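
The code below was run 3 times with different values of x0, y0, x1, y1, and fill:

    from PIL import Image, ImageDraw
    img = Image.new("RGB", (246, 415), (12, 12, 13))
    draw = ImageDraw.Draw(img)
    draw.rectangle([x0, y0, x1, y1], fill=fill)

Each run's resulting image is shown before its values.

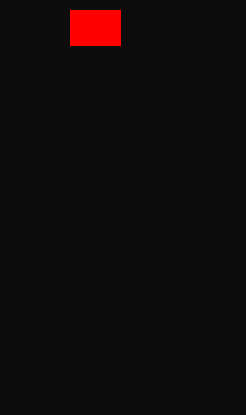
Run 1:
x0 = 70, y0 = 10, x1 = 120, y1 = 45, fill = 'red'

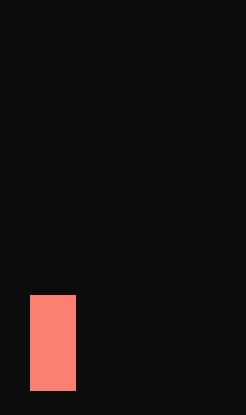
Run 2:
x0 = 30, y0 = 295, x1 = 75, y1 = 390, fill = 'salmon'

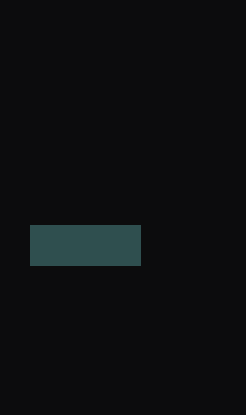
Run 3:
x0 = 30; y0 = 225; x1 = 140; y1 = 265; fill = 'darkslategray'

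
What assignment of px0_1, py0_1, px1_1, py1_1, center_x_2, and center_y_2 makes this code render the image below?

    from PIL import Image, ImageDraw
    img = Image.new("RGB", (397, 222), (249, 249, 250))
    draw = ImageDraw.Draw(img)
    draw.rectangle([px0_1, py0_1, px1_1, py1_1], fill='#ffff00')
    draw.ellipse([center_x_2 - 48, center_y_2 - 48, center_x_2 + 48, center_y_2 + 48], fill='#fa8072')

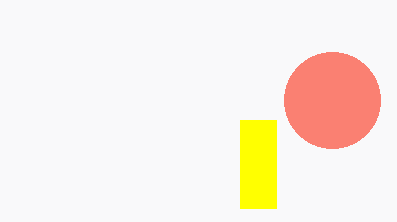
px0_1 = 240
py0_1 = 120
px1_1 = 276
py1_1 = 208
center_x_2 = 332
center_y_2 = 100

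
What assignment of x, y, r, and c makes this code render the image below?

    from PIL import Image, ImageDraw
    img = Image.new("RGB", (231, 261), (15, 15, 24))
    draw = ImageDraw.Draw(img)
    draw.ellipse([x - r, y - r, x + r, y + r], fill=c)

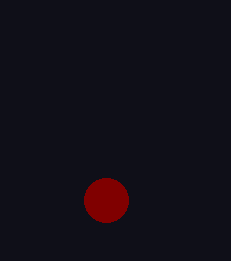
x = 106, y = 200, r = 22, c = 'maroon'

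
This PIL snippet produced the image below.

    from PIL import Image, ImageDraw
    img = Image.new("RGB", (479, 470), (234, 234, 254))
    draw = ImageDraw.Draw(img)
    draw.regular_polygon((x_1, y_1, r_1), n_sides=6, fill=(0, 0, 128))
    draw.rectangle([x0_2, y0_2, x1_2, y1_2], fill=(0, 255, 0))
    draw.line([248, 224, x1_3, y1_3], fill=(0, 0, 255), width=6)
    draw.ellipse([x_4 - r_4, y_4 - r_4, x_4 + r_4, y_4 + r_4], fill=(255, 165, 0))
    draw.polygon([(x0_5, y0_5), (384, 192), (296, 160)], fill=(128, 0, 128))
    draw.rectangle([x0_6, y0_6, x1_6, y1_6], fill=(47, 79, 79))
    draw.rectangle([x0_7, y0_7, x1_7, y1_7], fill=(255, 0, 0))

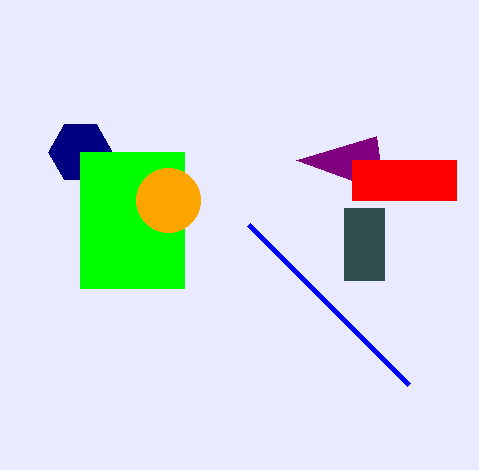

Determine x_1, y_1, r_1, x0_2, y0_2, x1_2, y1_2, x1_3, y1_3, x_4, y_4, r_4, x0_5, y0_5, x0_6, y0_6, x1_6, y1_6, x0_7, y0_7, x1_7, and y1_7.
x_1 = 80; y_1 = 152; r_1 = 32; x0_2 = 80; y0_2 = 152; x1_2 = 184; y1_2 = 288; x1_3 = 408; y1_3 = 384; x_4 = 168; y_4 = 200; r_4 = 32; x0_5 = 376; y0_5 = 136; x0_6 = 344; y0_6 = 208; x1_6 = 384; y1_6 = 280; x0_7 = 352; y0_7 = 160; x1_7 = 456; y1_7 = 200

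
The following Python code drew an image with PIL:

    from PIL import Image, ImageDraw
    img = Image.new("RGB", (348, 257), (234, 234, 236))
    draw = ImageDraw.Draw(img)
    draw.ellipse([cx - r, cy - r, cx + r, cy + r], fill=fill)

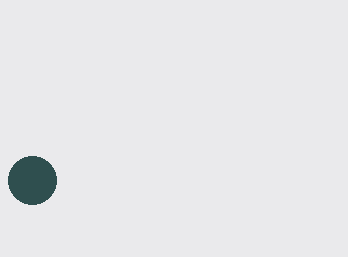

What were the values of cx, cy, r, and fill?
cx = 32; cy = 180; r = 24; fill = 'darkslategray'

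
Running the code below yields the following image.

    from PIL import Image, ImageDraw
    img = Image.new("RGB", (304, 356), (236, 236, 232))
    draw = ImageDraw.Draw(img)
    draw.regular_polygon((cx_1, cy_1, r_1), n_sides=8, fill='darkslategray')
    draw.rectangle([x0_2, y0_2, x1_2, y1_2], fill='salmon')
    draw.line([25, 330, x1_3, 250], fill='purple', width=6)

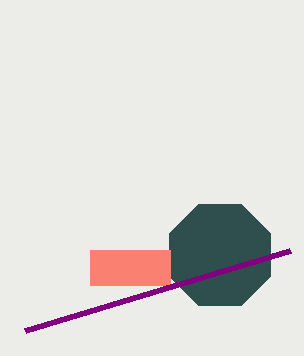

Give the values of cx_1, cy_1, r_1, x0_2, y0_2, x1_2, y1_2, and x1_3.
cx_1 = 220, cy_1 = 255, r_1 = 55, x0_2 = 90, y0_2 = 250, x1_2 = 170, y1_2 = 285, x1_3 = 290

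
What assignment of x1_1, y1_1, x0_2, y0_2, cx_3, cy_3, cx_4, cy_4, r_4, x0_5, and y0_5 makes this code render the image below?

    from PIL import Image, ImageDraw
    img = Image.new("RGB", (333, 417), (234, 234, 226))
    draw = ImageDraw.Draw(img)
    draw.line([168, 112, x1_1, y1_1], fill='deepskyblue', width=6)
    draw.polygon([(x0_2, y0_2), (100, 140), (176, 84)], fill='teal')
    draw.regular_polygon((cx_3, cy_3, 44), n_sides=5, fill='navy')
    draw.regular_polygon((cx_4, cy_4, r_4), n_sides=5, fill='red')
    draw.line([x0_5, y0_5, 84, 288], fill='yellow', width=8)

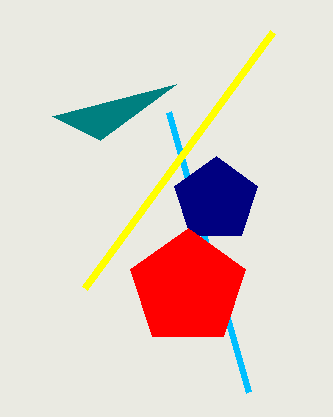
x1_1 = 248, y1_1 = 392, x0_2 = 52, y0_2 = 116, cx_3 = 216, cy_3 = 200, cx_4 = 188, cy_4 = 288, r_4 = 60, x0_5 = 272, y0_5 = 32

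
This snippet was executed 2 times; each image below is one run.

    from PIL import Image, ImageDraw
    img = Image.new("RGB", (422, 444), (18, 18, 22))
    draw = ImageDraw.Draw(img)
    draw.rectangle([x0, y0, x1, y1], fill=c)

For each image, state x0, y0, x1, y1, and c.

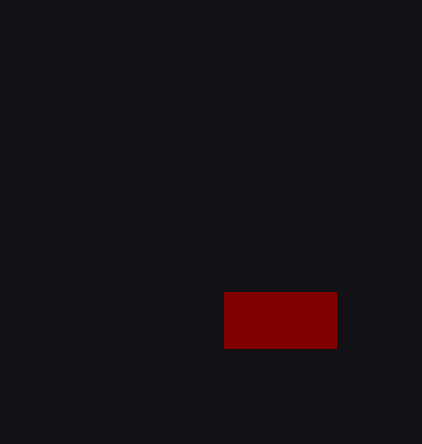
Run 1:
x0 = 224, y0 = 292, x1 = 336, y1 = 348, c = 'maroon'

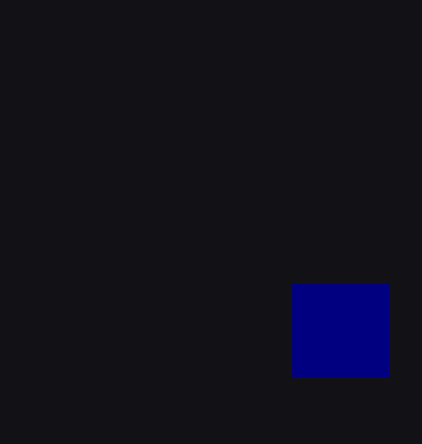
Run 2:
x0 = 292; y0 = 284; x1 = 388; y1 = 376; c = 'navy'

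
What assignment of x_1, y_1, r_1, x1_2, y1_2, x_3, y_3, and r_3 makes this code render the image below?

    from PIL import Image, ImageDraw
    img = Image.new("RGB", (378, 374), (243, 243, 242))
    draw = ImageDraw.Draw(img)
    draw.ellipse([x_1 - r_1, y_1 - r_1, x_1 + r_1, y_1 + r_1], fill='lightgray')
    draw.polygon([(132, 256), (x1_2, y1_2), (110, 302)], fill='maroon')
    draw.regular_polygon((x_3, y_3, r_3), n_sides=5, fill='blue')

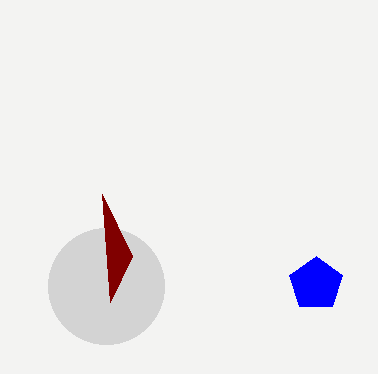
x_1 = 106, y_1 = 286, r_1 = 58, x1_2 = 102, y1_2 = 194, x_3 = 316, y_3 = 284, r_3 = 28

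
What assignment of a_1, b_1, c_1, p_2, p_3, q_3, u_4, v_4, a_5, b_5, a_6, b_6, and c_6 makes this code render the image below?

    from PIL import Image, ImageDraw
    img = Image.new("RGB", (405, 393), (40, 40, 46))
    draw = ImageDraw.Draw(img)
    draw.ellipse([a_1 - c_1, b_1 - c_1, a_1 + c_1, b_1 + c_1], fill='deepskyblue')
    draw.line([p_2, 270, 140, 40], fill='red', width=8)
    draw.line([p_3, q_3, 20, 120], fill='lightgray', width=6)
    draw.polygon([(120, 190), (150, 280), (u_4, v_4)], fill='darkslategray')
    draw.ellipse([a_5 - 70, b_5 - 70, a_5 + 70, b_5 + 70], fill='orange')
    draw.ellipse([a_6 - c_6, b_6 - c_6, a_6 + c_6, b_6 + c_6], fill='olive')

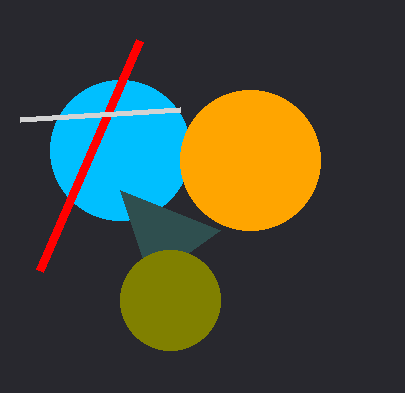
a_1 = 120
b_1 = 150
c_1 = 70
p_2 = 40
p_3 = 180
q_3 = 110
u_4 = 220
v_4 = 230
a_5 = 250
b_5 = 160
a_6 = 170
b_6 = 300
c_6 = 50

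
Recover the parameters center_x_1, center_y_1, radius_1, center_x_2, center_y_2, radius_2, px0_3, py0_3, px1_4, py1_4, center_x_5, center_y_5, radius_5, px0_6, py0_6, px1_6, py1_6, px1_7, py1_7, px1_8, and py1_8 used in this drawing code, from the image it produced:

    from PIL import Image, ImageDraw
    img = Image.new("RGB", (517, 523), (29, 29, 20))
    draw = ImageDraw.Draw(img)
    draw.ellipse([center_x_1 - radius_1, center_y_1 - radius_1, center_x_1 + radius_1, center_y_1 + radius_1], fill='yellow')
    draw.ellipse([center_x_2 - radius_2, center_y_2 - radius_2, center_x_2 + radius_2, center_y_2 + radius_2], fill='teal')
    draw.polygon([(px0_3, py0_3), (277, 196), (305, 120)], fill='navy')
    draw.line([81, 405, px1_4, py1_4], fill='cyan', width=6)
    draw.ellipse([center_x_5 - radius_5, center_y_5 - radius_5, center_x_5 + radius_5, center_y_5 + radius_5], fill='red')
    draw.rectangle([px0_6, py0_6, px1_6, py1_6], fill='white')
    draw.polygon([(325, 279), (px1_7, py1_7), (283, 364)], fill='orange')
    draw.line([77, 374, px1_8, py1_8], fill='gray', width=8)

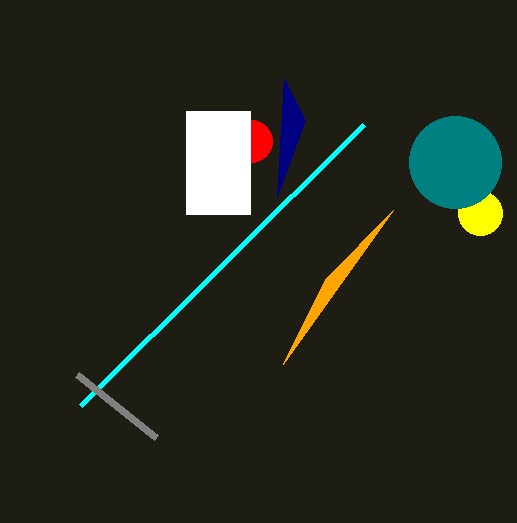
center_x_1 = 480, center_y_1 = 213, radius_1 = 22, center_x_2 = 455, center_y_2 = 162, radius_2 = 46, px0_3 = 284, py0_3 = 78, px1_4 = 364, py1_4 = 124, center_x_5 = 251, center_y_5 = 141, radius_5 = 21, px0_6 = 186, py0_6 = 111, px1_6 = 250, py1_6 = 214, px1_7 = 393, py1_7 = 210, px1_8 = 156, py1_8 = 437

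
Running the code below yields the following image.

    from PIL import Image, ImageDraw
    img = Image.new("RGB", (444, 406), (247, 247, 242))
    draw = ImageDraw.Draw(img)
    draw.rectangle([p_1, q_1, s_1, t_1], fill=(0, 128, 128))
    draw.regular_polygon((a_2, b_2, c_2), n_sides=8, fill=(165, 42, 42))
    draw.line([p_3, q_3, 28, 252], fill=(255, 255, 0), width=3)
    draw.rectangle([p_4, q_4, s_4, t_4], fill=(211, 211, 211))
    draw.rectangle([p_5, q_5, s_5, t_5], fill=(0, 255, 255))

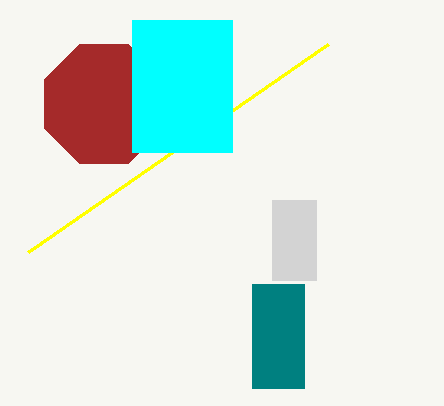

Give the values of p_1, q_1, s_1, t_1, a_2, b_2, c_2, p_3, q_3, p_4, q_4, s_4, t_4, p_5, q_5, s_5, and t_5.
p_1 = 252
q_1 = 284
s_1 = 304
t_1 = 388
a_2 = 104
b_2 = 104
c_2 = 64
p_3 = 328
q_3 = 44
p_4 = 272
q_4 = 200
s_4 = 316
t_4 = 280
p_5 = 132
q_5 = 20
s_5 = 232
t_5 = 152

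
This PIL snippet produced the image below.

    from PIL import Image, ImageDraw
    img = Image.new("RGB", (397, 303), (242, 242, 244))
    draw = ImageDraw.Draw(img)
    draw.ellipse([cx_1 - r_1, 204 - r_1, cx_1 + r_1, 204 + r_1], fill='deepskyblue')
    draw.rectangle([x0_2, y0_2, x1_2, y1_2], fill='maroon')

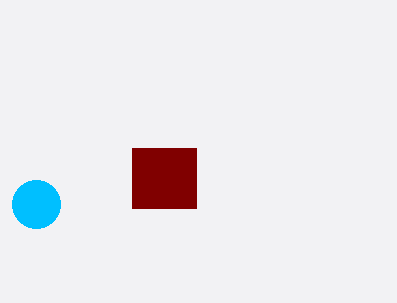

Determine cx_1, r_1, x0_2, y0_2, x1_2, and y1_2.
cx_1 = 36, r_1 = 24, x0_2 = 132, y0_2 = 148, x1_2 = 196, y1_2 = 208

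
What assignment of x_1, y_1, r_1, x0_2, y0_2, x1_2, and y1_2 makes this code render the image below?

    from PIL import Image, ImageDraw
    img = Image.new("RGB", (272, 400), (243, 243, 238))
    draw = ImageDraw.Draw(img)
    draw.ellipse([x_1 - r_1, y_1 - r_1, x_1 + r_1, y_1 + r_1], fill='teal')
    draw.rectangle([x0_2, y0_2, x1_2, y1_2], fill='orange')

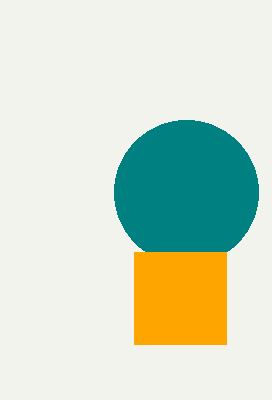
x_1 = 186
y_1 = 192
r_1 = 72
x0_2 = 134
y0_2 = 252
x1_2 = 226
y1_2 = 344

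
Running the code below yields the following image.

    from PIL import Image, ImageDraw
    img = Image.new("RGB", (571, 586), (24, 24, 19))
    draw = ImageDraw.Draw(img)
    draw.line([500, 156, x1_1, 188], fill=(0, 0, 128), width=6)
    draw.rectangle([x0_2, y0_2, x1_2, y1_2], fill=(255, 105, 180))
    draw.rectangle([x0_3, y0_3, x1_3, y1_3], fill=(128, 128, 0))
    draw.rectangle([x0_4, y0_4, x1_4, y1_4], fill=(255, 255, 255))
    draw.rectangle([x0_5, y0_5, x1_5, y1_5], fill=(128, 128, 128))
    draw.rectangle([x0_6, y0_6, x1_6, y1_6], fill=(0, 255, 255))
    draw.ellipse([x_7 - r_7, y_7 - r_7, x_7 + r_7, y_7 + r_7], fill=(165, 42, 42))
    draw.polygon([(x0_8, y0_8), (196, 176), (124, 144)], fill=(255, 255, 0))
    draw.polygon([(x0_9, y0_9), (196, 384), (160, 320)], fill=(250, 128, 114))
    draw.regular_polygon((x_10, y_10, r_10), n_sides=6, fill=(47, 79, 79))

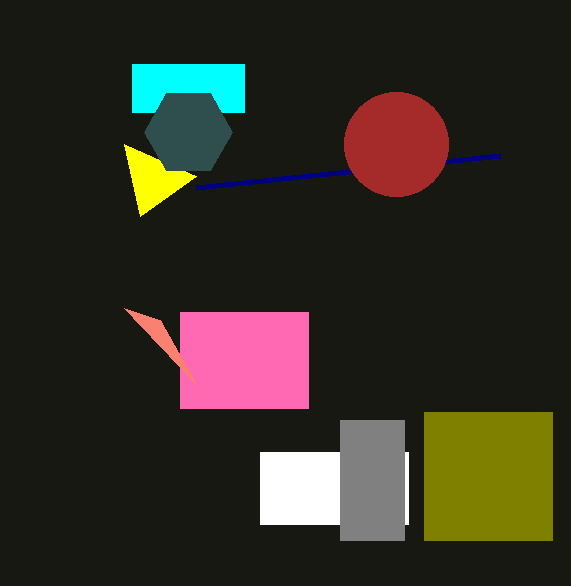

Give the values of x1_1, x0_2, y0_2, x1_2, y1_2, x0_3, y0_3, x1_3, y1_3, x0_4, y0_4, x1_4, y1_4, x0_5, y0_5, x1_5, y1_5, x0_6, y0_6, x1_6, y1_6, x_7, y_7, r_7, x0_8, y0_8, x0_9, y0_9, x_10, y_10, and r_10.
x1_1 = 196, x0_2 = 180, y0_2 = 312, x1_2 = 308, y1_2 = 408, x0_3 = 424, y0_3 = 412, x1_3 = 552, y1_3 = 540, x0_4 = 260, y0_4 = 452, x1_4 = 408, y1_4 = 524, x0_5 = 340, y0_5 = 420, x1_5 = 404, y1_5 = 540, x0_6 = 132, y0_6 = 64, x1_6 = 244, y1_6 = 112, x_7 = 396, y_7 = 144, r_7 = 52, x0_8 = 140, y0_8 = 216, x0_9 = 124, y0_9 = 308, x_10 = 188, y_10 = 132, r_10 = 44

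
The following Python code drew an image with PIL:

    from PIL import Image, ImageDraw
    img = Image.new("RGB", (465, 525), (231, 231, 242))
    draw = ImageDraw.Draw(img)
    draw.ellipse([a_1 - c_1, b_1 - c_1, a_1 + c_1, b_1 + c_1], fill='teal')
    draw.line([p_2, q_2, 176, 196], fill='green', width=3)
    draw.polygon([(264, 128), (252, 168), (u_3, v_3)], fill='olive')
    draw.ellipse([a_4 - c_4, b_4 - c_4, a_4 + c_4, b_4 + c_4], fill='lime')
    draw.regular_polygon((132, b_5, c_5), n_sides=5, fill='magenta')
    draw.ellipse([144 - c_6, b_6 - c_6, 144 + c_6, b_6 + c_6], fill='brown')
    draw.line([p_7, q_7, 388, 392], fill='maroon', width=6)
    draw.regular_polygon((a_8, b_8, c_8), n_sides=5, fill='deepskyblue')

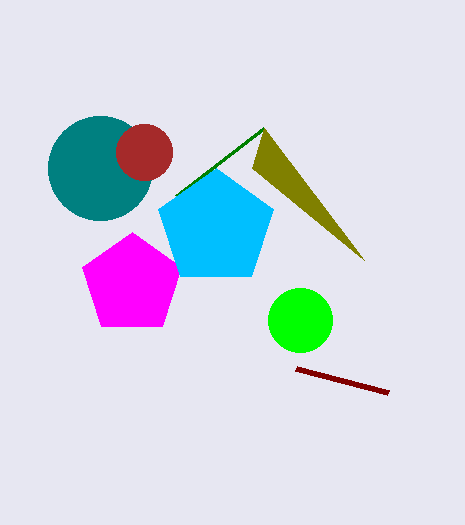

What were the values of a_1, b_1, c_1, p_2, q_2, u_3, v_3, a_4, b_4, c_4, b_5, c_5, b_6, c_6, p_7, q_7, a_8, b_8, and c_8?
a_1 = 100
b_1 = 168
c_1 = 52
p_2 = 264
q_2 = 128
u_3 = 364
v_3 = 260
a_4 = 300
b_4 = 320
c_4 = 32
b_5 = 284
c_5 = 52
b_6 = 152
c_6 = 28
p_7 = 296
q_7 = 368
a_8 = 216
b_8 = 228
c_8 = 60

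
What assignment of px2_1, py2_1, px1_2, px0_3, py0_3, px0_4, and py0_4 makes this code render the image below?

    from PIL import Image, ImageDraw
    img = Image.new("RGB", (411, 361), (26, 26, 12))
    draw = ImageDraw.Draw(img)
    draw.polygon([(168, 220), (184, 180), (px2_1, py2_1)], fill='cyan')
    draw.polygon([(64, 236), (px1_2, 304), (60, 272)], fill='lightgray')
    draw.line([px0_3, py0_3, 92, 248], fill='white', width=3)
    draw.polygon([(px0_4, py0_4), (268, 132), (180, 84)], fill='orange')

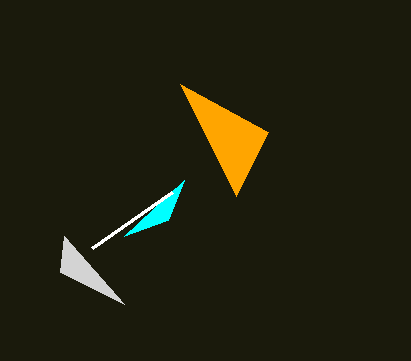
px2_1 = 124; py2_1 = 236; px1_2 = 124; px0_3 = 172; py0_3 = 192; px0_4 = 236; py0_4 = 196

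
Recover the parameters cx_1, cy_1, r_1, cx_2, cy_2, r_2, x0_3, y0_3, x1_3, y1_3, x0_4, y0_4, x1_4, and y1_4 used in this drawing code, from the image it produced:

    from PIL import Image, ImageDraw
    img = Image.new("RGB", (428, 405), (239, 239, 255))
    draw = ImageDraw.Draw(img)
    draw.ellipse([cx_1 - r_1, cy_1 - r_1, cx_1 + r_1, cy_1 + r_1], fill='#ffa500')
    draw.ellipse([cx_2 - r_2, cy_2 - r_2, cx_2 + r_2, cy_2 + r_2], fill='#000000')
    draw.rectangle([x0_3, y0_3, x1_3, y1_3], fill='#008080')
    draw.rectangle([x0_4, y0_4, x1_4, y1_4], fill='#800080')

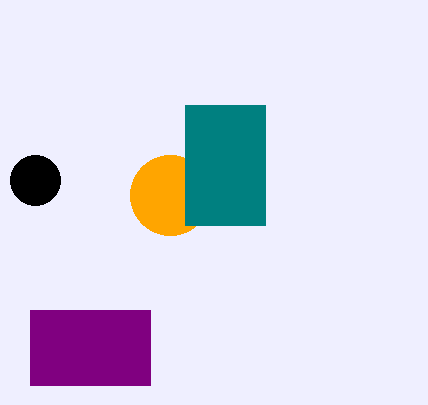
cx_1 = 170
cy_1 = 195
r_1 = 40
cx_2 = 35
cy_2 = 180
r_2 = 25
x0_3 = 185
y0_3 = 105
x1_3 = 265
y1_3 = 225
x0_4 = 30
y0_4 = 310
x1_4 = 150
y1_4 = 385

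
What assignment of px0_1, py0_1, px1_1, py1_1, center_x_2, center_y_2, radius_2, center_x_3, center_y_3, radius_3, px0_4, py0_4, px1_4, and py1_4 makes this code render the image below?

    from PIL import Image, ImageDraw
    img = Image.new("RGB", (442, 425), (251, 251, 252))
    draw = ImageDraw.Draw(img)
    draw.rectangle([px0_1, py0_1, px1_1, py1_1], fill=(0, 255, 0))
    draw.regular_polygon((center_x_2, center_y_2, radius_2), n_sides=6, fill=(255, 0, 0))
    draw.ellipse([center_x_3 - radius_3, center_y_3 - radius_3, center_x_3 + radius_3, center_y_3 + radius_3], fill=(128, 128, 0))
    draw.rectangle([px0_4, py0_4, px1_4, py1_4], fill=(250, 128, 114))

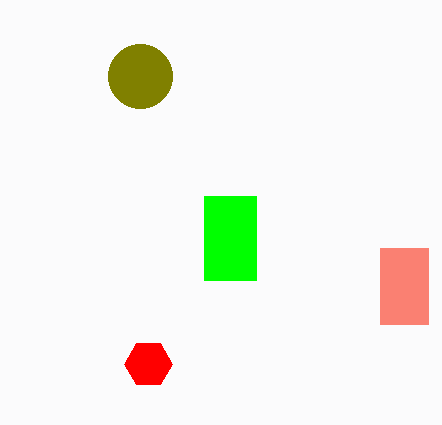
px0_1 = 204
py0_1 = 196
px1_1 = 256
py1_1 = 280
center_x_2 = 148
center_y_2 = 364
radius_2 = 24
center_x_3 = 140
center_y_3 = 76
radius_3 = 32
px0_4 = 380
py0_4 = 248
px1_4 = 428
py1_4 = 324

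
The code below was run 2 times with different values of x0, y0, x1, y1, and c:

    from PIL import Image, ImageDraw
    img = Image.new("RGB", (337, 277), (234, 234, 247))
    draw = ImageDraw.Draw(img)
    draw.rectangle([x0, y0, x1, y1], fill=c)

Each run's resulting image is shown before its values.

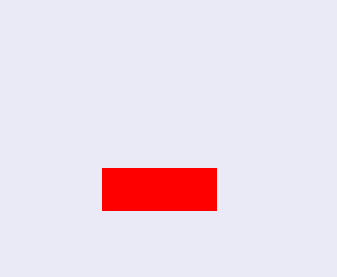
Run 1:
x0 = 102, y0 = 168, x1 = 216, y1 = 210, c = 'red'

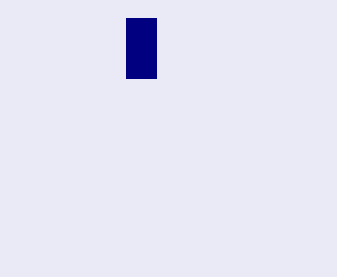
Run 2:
x0 = 126
y0 = 18
x1 = 156
y1 = 78
c = 'navy'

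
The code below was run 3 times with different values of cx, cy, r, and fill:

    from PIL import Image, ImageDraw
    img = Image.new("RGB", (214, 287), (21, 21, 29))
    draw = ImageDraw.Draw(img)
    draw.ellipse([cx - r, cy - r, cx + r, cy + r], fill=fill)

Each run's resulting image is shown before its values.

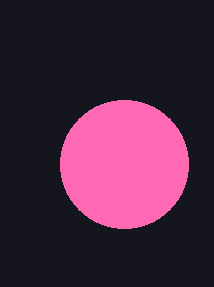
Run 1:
cx = 124; cy = 164; r = 64; fill = 'hotpink'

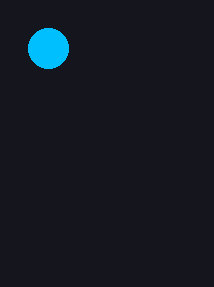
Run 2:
cx = 48; cy = 48; r = 20; fill = 'deepskyblue'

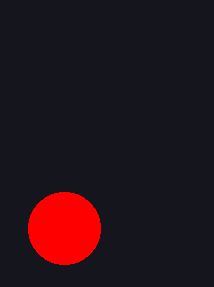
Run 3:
cx = 64; cy = 228; r = 36; fill = 'red'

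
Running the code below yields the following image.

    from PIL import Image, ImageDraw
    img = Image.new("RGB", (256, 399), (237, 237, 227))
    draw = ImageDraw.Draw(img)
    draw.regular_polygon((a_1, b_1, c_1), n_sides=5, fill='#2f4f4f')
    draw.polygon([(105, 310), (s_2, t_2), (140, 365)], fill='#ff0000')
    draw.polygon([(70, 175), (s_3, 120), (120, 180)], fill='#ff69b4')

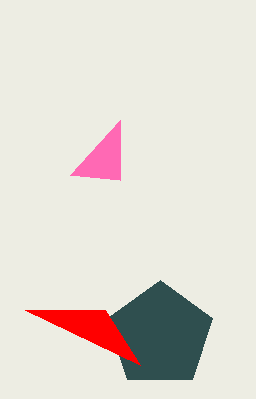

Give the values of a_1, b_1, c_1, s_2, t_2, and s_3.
a_1 = 160
b_1 = 335
c_1 = 55
s_2 = 25
t_2 = 310
s_3 = 120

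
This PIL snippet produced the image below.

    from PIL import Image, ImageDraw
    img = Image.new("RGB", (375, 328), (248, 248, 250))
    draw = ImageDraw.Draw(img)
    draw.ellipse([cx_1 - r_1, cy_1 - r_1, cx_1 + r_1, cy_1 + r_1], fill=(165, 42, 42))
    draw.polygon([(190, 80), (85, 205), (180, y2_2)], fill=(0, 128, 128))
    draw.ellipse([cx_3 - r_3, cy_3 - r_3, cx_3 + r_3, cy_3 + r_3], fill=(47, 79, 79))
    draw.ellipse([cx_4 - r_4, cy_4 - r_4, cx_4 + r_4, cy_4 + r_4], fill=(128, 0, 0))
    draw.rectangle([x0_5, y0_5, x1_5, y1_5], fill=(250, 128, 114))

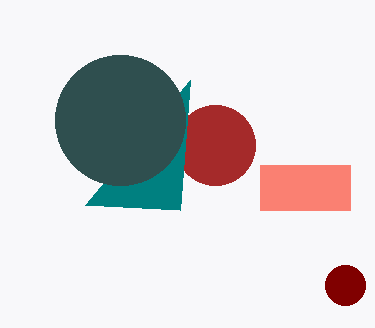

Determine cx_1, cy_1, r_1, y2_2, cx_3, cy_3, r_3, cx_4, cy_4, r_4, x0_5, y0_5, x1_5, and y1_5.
cx_1 = 215; cy_1 = 145; r_1 = 40; y2_2 = 210; cx_3 = 120; cy_3 = 120; r_3 = 65; cx_4 = 345; cy_4 = 285; r_4 = 20; x0_5 = 260; y0_5 = 165; x1_5 = 350; y1_5 = 210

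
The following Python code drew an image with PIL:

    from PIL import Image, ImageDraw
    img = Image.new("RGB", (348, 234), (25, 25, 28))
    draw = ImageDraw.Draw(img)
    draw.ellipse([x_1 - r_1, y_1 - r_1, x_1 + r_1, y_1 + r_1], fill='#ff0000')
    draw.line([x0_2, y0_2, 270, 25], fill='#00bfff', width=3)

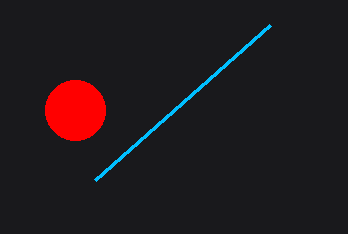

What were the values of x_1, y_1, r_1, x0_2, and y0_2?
x_1 = 75, y_1 = 110, r_1 = 30, x0_2 = 95, y0_2 = 180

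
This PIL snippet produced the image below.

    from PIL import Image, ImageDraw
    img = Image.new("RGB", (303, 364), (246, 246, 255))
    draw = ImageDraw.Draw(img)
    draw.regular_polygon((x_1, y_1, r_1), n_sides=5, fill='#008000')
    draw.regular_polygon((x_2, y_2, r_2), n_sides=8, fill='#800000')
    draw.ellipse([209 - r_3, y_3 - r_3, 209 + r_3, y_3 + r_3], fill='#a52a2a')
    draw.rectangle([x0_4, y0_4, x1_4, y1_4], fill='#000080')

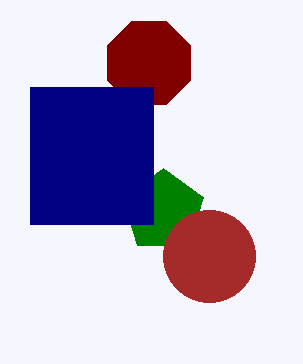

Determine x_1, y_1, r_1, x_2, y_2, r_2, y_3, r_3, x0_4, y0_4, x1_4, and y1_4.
x_1 = 163, y_1 = 211, r_1 = 43, x_2 = 149, y_2 = 63, r_2 = 45, y_3 = 256, r_3 = 46, x0_4 = 30, y0_4 = 87, x1_4 = 153, y1_4 = 224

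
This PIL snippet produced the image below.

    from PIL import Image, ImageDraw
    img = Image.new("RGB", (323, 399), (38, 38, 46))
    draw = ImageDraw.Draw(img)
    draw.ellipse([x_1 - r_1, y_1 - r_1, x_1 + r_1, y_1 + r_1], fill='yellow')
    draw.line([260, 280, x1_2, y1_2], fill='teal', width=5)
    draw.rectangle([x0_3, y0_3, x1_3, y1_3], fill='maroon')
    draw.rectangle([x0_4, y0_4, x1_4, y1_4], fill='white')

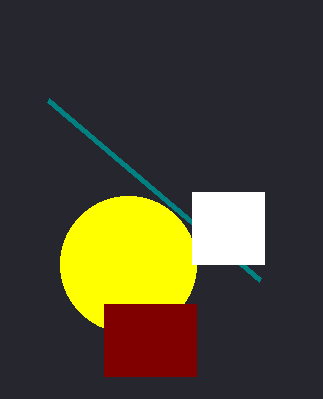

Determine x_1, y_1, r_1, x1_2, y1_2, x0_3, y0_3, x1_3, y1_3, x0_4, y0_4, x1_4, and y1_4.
x_1 = 128; y_1 = 264; r_1 = 68; x1_2 = 48; y1_2 = 100; x0_3 = 104; y0_3 = 304; x1_3 = 196; y1_3 = 376; x0_4 = 192; y0_4 = 192; x1_4 = 264; y1_4 = 264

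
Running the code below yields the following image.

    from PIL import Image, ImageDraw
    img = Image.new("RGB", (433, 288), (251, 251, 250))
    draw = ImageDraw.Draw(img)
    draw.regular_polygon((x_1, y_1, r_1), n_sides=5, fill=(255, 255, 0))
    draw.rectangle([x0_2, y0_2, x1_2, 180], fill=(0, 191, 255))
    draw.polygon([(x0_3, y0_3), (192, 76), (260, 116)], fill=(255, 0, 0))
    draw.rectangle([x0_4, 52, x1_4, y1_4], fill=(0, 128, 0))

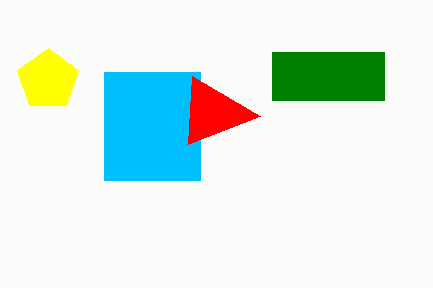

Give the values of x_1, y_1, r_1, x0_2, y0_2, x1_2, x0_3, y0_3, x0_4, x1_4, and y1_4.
x_1 = 48
y_1 = 80
r_1 = 32
x0_2 = 104
y0_2 = 72
x1_2 = 200
x0_3 = 188
y0_3 = 144
x0_4 = 272
x1_4 = 384
y1_4 = 100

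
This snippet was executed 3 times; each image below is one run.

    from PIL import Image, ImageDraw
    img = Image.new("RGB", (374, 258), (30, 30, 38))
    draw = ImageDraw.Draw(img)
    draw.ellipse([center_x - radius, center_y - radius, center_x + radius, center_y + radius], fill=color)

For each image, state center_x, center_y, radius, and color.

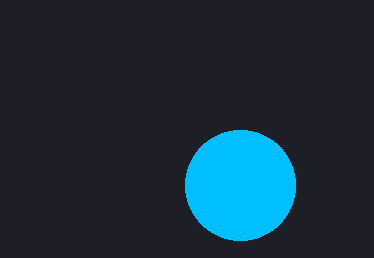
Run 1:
center_x = 240
center_y = 185
radius = 55
color = 'deepskyblue'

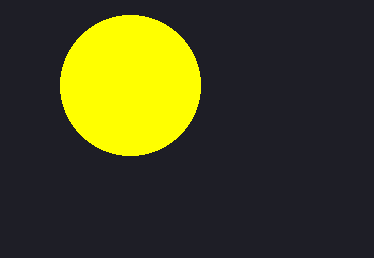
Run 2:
center_x = 130, center_y = 85, radius = 70, color = 'yellow'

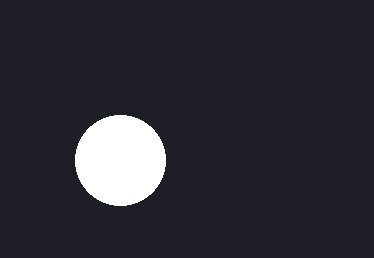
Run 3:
center_x = 120, center_y = 160, radius = 45, color = 'white'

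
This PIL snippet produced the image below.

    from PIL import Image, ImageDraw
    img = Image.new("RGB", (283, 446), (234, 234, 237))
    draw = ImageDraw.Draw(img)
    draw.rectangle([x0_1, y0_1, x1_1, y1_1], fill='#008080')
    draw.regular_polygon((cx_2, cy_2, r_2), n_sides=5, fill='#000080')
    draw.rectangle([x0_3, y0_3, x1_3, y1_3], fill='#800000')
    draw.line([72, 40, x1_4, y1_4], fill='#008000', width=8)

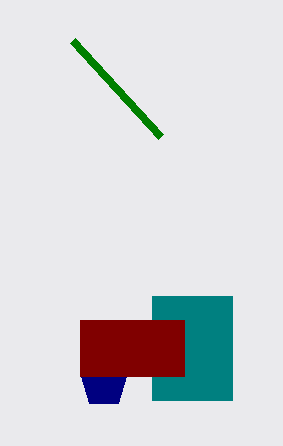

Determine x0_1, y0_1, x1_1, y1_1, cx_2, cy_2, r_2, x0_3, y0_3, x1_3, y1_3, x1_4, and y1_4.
x0_1 = 152, y0_1 = 296, x1_1 = 232, y1_1 = 400, cx_2 = 104, cy_2 = 384, r_2 = 24, x0_3 = 80, y0_3 = 320, x1_3 = 184, y1_3 = 376, x1_4 = 160, y1_4 = 136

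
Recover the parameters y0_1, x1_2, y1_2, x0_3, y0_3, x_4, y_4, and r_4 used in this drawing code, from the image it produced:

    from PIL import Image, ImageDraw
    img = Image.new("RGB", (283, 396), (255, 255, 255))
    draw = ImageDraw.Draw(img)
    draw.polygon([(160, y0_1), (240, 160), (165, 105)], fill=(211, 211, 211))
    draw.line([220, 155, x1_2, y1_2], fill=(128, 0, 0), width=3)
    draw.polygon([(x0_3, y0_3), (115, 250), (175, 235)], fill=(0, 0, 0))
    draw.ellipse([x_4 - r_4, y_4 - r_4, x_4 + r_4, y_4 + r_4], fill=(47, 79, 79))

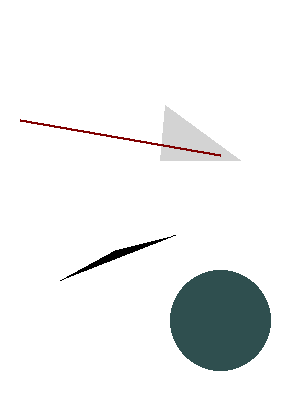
y0_1 = 160
x1_2 = 20
y1_2 = 120
x0_3 = 60
y0_3 = 280
x_4 = 220
y_4 = 320
r_4 = 50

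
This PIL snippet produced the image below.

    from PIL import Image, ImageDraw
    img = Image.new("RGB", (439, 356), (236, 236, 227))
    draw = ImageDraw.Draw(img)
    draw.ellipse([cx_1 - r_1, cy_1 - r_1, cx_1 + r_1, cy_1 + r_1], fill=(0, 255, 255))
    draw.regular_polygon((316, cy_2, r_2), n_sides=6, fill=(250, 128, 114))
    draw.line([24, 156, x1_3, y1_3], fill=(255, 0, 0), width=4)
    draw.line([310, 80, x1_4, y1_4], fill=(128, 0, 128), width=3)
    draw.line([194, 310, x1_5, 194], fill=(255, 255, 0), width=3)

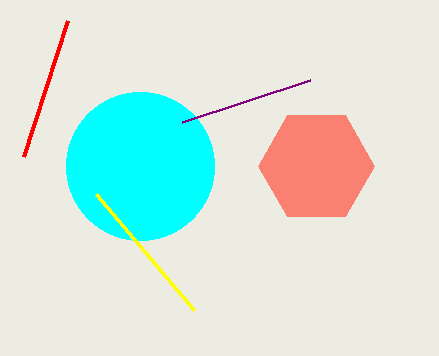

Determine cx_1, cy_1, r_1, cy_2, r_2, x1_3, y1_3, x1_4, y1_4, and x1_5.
cx_1 = 140; cy_1 = 166; r_1 = 74; cy_2 = 166; r_2 = 58; x1_3 = 68; y1_3 = 20; x1_4 = 182; y1_4 = 122; x1_5 = 96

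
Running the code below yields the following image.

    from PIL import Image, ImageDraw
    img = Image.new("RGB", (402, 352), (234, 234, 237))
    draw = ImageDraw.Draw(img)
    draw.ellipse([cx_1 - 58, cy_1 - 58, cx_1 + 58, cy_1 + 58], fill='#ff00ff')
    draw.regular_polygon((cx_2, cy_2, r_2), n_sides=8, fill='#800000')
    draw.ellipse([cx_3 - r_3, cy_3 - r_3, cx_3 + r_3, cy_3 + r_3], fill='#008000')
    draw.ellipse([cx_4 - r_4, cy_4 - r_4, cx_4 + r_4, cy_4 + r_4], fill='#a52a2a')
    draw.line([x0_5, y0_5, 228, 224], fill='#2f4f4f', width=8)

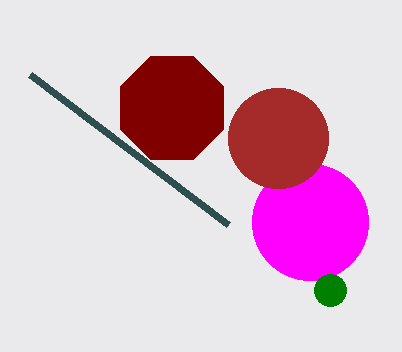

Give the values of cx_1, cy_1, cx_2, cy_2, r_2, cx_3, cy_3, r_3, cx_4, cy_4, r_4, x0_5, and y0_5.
cx_1 = 310
cy_1 = 222
cx_2 = 172
cy_2 = 108
r_2 = 56
cx_3 = 330
cy_3 = 290
r_3 = 16
cx_4 = 278
cy_4 = 138
r_4 = 50
x0_5 = 30
y0_5 = 74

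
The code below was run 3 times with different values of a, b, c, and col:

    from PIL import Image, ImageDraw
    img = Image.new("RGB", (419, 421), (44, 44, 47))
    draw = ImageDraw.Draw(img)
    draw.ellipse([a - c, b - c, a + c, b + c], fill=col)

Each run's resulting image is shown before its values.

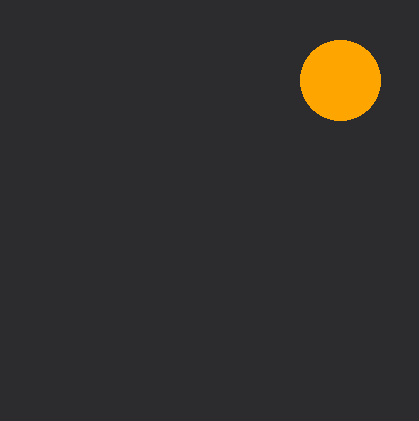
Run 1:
a = 340
b = 80
c = 40
col = 'orange'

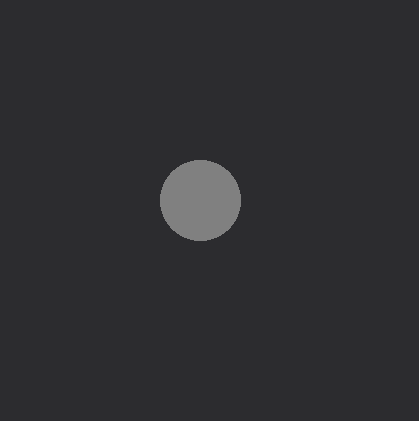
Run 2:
a = 200, b = 200, c = 40, col = 'gray'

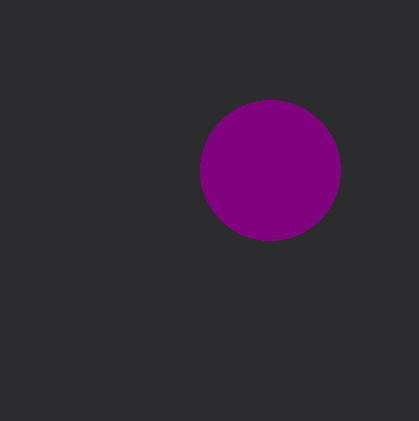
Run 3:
a = 270, b = 170, c = 70, col = 'purple'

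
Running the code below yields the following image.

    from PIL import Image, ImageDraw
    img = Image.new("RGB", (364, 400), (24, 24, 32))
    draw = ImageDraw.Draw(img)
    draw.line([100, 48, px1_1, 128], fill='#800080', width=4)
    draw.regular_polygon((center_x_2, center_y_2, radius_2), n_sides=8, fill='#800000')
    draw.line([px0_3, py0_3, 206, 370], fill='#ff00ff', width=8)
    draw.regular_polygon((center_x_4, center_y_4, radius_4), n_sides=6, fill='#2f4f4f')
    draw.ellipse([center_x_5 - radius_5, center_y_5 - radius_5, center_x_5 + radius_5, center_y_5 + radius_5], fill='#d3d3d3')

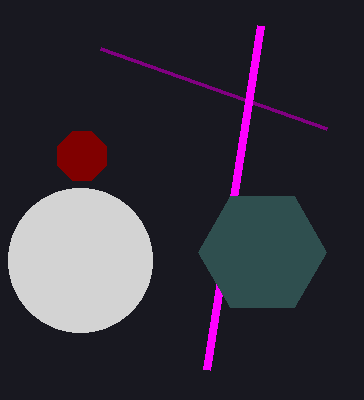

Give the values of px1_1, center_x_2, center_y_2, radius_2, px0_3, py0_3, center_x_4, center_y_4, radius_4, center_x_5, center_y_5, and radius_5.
px1_1 = 326, center_x_2 = 82, center_y_2 = 156, radius_2 = 26, px0_3 = 260, py0_3 = 26, center_x_4 = 262, center_y_4 = 252, radius_4 = 64, center_x_5 = 80, center_y_5 = 260, radius_5 = 72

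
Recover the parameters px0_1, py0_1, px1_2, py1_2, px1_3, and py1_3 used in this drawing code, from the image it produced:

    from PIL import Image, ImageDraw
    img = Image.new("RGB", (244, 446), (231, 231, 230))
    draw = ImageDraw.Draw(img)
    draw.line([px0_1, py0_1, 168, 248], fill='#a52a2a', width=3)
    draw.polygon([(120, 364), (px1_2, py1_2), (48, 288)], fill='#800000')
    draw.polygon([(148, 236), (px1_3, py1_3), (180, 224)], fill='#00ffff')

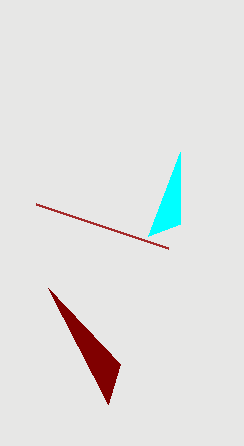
px0_1 = 36; py0_1 = 204; px1_2 = 108; py1_2 = 404; px1_3 = 180; py1_3 = 152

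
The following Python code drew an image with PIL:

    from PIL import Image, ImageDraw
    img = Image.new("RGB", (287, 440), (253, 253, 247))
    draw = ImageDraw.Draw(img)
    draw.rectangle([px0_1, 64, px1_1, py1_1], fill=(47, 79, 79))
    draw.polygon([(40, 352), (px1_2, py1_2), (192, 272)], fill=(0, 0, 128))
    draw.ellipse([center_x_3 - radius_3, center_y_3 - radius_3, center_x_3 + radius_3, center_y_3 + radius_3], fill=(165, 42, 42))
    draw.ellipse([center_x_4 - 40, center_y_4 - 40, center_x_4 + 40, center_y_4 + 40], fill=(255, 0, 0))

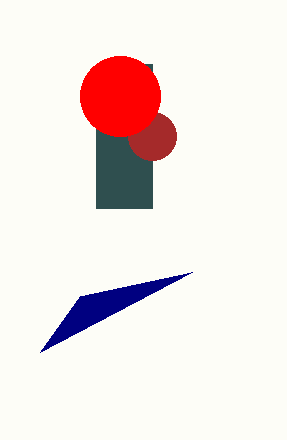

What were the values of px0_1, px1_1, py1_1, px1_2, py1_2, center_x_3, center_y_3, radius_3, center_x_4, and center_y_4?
px0_1 = 96; px1_1 = 152; py1_1 = 208; px1_2 = 80; py1_2 = 296; center_x_3 = 152; center_y_3 = 136; radius_3 = 24; center_x_4 = 120; center_y_4 = 96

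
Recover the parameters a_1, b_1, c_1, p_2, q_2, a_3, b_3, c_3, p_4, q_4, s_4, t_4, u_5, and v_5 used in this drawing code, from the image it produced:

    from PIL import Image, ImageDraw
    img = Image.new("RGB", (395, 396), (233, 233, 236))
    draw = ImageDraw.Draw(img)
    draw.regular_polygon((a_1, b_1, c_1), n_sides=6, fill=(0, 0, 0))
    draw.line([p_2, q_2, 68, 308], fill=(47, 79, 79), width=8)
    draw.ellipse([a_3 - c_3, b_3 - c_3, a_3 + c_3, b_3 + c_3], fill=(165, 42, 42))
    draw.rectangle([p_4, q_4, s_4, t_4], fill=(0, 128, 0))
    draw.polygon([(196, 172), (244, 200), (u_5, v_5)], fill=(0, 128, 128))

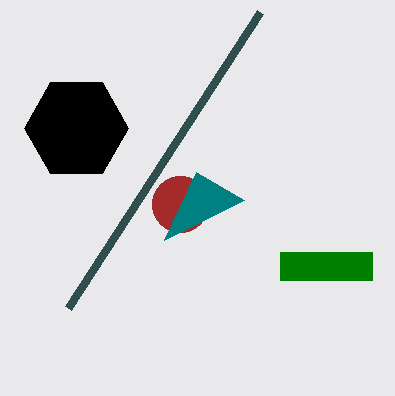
a_1 = 76, b_1 = 128, c_1 = 52, p_2 = 260, q_2 = 12, a_3 = 180, b_3 = 204, c_3 = 28, p_4 = 280, q_4 = 252, s_4 = 372, t_4 = 280, u_5 = 164, v_5 = 240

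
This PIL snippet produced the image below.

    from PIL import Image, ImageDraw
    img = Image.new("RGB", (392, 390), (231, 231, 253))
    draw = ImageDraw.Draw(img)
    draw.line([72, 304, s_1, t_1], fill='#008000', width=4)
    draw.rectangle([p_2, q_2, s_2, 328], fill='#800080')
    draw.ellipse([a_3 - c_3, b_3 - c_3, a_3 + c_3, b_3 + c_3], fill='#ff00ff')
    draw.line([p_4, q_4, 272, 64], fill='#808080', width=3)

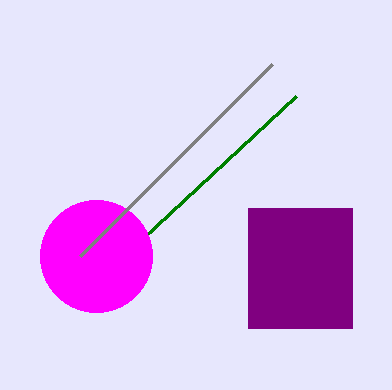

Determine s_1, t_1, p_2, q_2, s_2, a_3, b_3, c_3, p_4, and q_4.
s_1 = 296; t_1 = 96; p_2 = 248; q_2 = 208; s_2 = 352; a_3 = 96; b_3 = 256; c_3 = 56; p_4 = 80; q_4 = 256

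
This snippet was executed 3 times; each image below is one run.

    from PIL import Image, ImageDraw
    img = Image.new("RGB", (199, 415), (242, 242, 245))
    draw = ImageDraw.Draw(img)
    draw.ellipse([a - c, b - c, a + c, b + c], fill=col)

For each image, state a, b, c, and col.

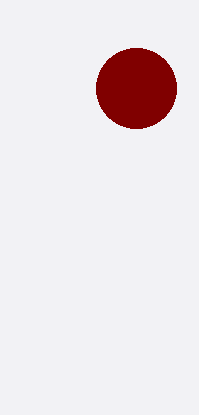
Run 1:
a = 136
b = 88
c = 40
col = 'maroon'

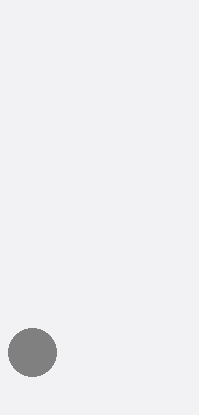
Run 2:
a = 32
b = 352
c = 24
col = 'gray'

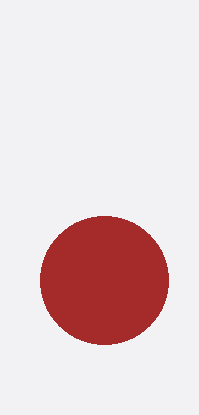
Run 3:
a = 104; b = 280; c = 64; col = 'brown'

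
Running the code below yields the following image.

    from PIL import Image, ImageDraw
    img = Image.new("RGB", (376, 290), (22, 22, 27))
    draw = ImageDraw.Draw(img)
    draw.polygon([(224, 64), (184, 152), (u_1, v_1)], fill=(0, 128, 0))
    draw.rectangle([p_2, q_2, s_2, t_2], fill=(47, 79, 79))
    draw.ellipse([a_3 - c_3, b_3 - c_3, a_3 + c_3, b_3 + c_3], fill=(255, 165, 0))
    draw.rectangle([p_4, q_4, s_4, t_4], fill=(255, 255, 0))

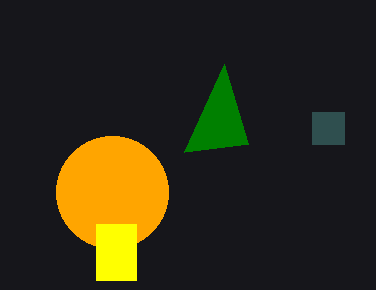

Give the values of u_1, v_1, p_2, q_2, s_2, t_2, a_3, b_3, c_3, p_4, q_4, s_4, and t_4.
u_1 = 248
v_1 = 144
p_2 = 312
q_2 = 112
s_2 = 344
t_2 = 144
a_3 = 112
b_3 = 192
c_3 = 56
p_4 = 96
q_4 = 224
s_4 = 136
t_4 = 280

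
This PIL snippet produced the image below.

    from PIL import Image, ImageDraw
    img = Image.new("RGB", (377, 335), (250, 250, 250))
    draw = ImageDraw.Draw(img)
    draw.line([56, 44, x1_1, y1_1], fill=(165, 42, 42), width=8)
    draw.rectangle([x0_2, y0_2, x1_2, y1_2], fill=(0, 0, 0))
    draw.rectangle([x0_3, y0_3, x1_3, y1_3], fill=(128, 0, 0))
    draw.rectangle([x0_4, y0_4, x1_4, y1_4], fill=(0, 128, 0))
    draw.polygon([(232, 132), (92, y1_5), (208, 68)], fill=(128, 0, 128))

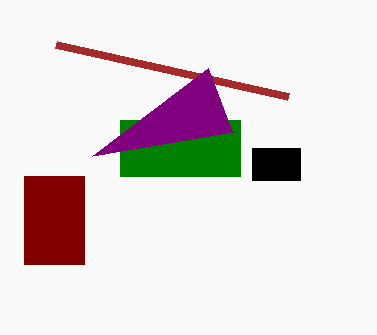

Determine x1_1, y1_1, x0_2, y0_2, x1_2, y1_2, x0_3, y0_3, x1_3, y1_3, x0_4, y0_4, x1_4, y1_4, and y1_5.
x1_1 = 288
y1_1 = 96
x0_2 = 252
y0_2 = 148
x1_2 = 300
y1_2 = 180
x0_3 = 24
y0_3 = 176
x1_3 = 84
y1_3 = 264
x0_4 = 120
y0_4 = 120
x1_4 = 240
y1_4 = 176
y1_5 = 156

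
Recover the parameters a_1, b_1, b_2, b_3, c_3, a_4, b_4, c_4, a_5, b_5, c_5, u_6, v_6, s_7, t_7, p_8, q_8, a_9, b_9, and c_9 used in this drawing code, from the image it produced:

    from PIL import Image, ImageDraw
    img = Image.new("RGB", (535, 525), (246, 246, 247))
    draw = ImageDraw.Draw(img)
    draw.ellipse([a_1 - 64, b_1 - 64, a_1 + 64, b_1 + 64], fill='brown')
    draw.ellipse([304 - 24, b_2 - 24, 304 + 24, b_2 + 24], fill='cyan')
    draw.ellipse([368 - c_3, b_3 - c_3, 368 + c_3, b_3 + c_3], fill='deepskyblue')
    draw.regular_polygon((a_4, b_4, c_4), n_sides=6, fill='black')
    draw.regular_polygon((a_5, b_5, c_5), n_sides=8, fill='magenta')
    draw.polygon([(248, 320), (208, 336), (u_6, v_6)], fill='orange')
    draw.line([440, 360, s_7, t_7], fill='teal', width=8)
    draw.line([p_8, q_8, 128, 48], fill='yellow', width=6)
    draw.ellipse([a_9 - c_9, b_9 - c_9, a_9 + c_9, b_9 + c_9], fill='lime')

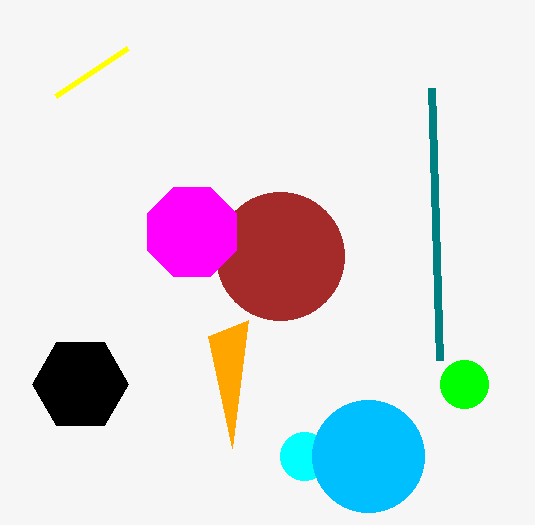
a_1 = 280
b_1 = 256
b_2 = 456
b_3 = 456
c_3 = 56
a_4 = 80
b_4 = 384
c_4 = 48
a_5 = 192
b_5 = 232
c_5 = 48
u_6 = 232
v_6 = 448
s_7 = 432
t_7 = 88
p_8 = 56
q_8 = 96
a_9 = 464
b_9 = 384
c_9 = 24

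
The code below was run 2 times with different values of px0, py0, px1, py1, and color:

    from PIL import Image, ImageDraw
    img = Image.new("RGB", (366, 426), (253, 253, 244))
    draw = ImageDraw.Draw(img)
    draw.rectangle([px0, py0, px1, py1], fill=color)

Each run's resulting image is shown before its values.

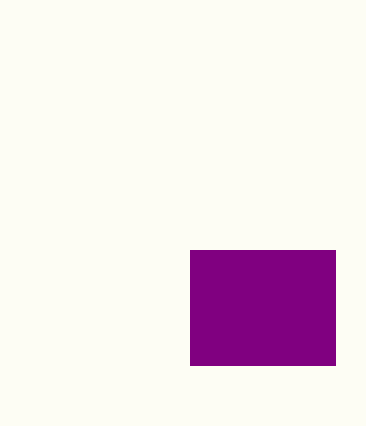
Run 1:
px0 = 190
py0 = 250
px1 = 335
py1 = 365
color = 'purple'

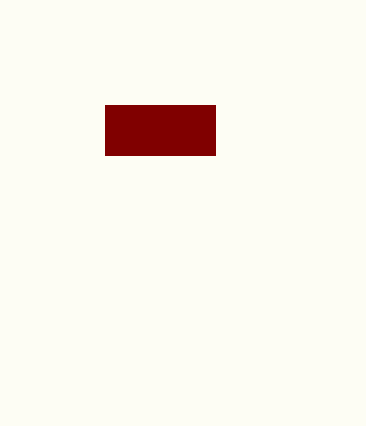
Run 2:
px0 = 105, py0 = 105, px1 = 215, py1 = 155, color = 'maroon'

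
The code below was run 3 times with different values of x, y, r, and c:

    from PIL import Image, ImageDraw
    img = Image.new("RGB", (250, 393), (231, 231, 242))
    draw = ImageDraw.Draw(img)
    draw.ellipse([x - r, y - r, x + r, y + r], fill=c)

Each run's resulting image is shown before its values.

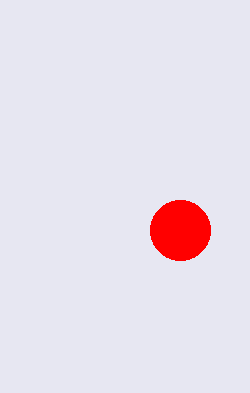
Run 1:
x = 180
y = 230
r = 30
c = 'red'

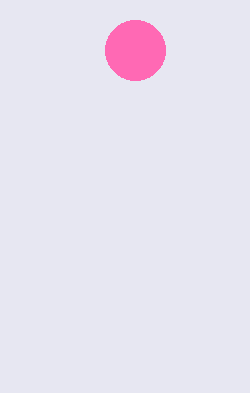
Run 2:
x = 135, y = 50, r = 30, c = 'hotpink'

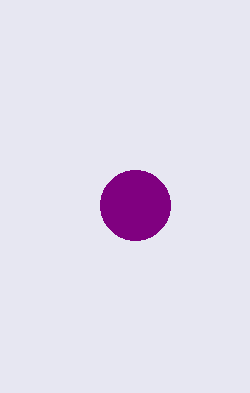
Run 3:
x = 135; y = 205; r = 35; c = 'purple'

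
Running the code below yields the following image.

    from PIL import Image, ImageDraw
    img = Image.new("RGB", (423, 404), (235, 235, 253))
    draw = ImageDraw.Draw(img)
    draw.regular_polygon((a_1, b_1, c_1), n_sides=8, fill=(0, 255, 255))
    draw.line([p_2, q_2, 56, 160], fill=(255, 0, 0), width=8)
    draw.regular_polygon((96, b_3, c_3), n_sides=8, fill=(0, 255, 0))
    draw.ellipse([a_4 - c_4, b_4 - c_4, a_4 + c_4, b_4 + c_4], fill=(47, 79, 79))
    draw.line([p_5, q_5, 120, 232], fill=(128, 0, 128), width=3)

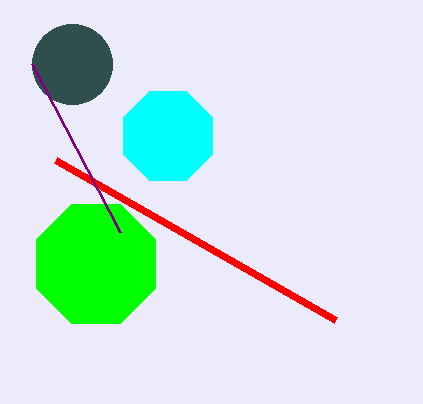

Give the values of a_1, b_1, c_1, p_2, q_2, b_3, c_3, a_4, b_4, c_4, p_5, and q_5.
a_1 = 168, b_1 = 136, c_1 = 48, p_2 = 336, q_2 = 320, b_3 = 264, c_3 = 64, a_4 = 72, b_4 = 64, c_4 = 40, p_5 = 32, q_5 = 64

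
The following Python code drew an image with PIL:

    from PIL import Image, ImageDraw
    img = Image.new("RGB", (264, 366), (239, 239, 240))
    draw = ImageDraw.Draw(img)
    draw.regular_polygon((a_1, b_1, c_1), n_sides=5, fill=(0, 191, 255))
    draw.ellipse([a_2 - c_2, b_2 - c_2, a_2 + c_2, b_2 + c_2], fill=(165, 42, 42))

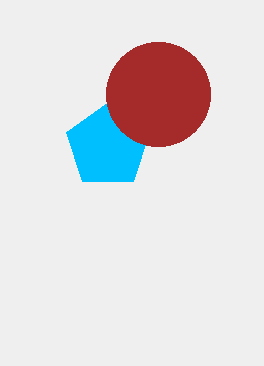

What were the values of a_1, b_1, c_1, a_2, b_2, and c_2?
a_1 = 108, b_1 = 146, c_1 = 44, a_2 = 158, b_2 = 94, c_2 = 52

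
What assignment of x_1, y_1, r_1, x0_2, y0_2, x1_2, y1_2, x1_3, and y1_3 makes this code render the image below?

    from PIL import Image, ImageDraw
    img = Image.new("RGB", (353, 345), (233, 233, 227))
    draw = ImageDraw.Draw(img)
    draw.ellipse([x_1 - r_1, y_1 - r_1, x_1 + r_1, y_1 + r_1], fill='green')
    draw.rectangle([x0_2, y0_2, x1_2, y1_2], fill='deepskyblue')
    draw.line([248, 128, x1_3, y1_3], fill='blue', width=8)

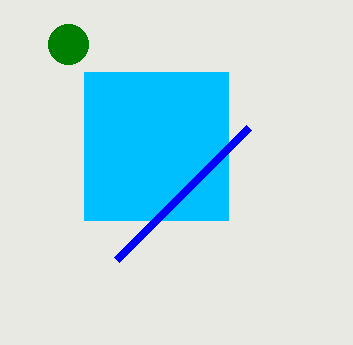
x_1 = 68, y_1 = 44, r_1 = 20, x0_2 = 84, y0_2 = 72, x1_2 = 228, y1_2 = 220, x1_3 = 116, y1_3 = 260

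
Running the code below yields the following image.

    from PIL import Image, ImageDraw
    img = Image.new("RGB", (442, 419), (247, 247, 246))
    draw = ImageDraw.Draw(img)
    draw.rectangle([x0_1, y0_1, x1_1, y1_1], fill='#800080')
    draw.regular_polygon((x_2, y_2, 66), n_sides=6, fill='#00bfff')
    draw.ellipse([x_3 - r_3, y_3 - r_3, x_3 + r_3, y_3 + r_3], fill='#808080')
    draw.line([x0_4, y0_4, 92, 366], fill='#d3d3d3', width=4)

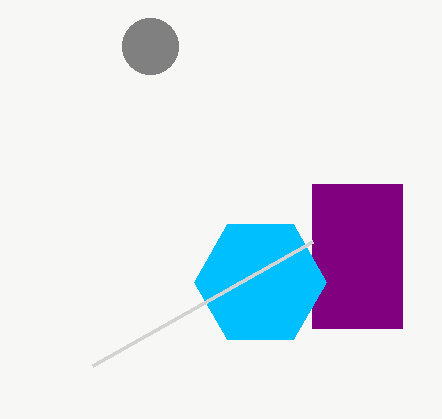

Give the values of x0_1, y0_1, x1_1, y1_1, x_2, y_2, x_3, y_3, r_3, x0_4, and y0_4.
x0_1 = 312
y0_1 = 184
x1_1 = 402
y1_1 = 328
x_2 = 260
y_2 = 282
x_3 = 150
y_3 = 46
r_3 = 28
x0_4 = 312
y0_4 = 242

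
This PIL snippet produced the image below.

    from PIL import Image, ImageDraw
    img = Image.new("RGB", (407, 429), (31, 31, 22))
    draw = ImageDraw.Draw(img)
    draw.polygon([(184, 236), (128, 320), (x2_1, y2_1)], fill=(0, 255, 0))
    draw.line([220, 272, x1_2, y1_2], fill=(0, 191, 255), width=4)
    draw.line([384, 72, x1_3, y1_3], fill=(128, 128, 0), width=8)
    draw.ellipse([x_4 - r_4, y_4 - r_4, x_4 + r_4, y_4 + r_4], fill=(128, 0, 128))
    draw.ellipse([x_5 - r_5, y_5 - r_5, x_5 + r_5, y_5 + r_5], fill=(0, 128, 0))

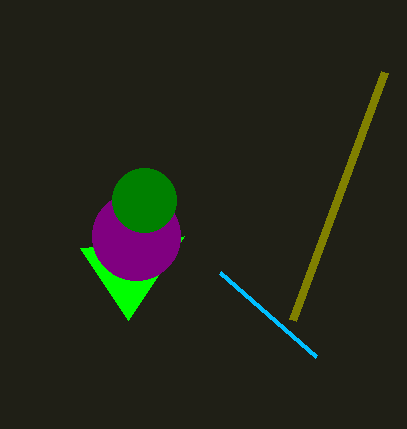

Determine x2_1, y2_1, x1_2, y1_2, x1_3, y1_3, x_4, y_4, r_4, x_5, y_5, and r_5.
x2_1 = 80; y2_1 = 248; x1_2 = 316; y1_2 = 356; x1_3 = 292; y1_3 = 320; x_4 = 136; y_4 = 236; r_4 = 44; x_5 = 144; y_5 = 200; r_5 = 32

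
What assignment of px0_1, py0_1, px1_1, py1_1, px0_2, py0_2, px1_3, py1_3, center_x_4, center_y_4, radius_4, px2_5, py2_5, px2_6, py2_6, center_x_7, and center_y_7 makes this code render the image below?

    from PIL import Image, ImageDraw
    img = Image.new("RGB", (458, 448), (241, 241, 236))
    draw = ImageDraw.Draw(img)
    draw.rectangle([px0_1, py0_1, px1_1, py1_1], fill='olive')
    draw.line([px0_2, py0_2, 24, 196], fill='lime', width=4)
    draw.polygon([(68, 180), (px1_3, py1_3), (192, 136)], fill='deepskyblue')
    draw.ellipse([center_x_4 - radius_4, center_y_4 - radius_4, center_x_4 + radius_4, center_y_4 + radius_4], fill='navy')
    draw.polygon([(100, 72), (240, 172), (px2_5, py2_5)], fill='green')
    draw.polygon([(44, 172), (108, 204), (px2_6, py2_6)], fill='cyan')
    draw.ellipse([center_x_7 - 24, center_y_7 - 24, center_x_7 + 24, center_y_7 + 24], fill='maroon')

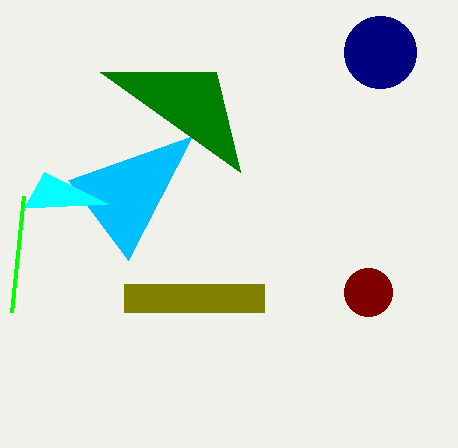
px0_1 = 124, py0_1 = 284, px1_1 = 264, py1_1 = 312, px0_2 = 12, py0_2 = 312, px1_3 = 128, py1_3 = 260, center_x_4 = 380, center_y_4 = 52, radius_4 = 36, px2_5 = 216, py2_5 = 72, px2_6 = 24, py2_6 = 208, center_x_7 = 368, center_y_7 = 292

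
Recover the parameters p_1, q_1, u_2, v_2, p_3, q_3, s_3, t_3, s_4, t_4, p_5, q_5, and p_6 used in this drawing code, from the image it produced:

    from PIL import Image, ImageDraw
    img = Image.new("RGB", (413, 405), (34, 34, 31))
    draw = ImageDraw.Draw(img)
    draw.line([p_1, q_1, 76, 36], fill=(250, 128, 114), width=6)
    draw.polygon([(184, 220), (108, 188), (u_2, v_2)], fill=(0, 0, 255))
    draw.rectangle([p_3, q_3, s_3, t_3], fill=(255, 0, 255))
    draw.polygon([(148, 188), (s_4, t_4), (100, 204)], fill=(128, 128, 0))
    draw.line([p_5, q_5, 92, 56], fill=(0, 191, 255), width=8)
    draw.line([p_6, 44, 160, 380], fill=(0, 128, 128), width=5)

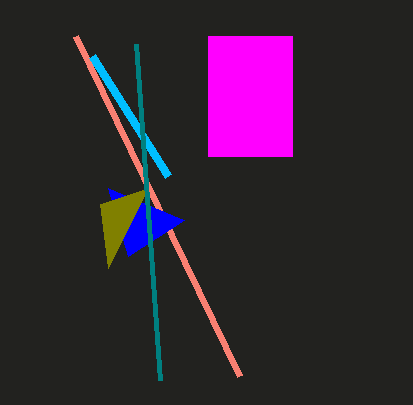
p_1 = 240; q_1 = 376; u_2 = 128; v_2 = 256; p_3 = 208; q_3 = 36; s_3 = 292; t_3 = 156; s_4 = 108; t_4 = 268; p_5 = 168; q_5 = 176; p_6 = 136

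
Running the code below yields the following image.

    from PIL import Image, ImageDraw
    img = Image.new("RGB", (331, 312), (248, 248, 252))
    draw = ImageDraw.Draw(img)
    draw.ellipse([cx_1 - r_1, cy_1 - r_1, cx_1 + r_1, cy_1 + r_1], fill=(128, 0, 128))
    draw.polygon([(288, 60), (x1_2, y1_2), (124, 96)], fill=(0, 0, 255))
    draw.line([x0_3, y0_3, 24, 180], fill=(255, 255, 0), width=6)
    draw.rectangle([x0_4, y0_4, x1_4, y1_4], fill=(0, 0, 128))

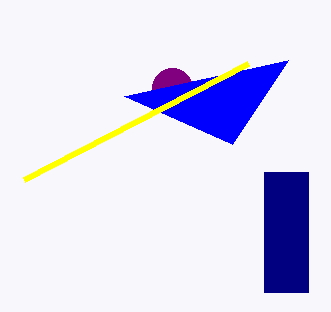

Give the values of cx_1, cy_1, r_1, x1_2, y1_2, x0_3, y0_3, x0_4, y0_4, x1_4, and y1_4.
cx_1 = 172, cy_1 = 88, r_1 = 20, x1_2 = 232, y1_2 = 144, x0_3 = 248, y0_3 = 64, x0_4 = 264, y0_4 = 172, x1_4 = 308, y1_4 = 292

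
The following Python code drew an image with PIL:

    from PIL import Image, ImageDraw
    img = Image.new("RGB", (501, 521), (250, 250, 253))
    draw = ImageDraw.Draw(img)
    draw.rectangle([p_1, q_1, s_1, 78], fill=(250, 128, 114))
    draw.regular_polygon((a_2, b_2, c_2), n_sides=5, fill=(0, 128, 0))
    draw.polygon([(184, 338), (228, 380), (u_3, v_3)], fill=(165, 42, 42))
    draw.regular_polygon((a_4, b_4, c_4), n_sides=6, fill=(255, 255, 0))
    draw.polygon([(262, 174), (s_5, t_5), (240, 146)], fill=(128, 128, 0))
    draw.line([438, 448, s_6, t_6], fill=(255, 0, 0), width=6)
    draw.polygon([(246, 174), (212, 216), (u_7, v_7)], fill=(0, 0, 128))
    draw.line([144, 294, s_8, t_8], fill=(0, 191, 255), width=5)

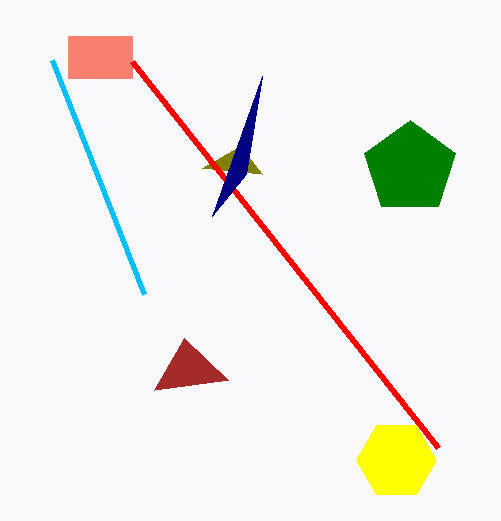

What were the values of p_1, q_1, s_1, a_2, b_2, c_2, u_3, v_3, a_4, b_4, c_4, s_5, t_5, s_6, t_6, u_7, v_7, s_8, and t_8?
p_1 = 68
q_1 = 36
s_1 = 132
a_2 = 410
b_2 = 168
c_2 = 48
u_3 = 154
v_3 = 390
a_4 = 396
b_4 = 460
c_4 = 40
s_5 = 202
t_5 = 168
s_6 = 132
t_6 = 62
u_7 = 262
v_7 = 76
s_8 = 52
t_8 = 60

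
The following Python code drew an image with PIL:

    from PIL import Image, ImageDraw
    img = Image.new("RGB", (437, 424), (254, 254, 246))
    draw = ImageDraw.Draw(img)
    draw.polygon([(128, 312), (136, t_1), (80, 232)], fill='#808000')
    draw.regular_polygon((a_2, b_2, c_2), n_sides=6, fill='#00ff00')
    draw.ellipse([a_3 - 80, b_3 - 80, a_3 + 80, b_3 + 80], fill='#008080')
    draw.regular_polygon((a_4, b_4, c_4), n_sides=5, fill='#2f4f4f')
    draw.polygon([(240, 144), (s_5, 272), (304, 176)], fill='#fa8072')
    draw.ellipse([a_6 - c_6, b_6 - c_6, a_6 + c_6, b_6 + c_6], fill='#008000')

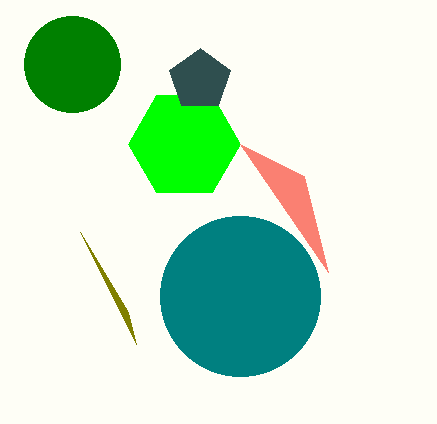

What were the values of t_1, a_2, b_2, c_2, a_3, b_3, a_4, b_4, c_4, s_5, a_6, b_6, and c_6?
t_1 = 344, a_2 = 184, b_2 = 144, c_2 = 56, a_3 = 240, b_3 = 296, a_4 = 200, b_4 = 80, c_4 = 32, s_5 = 328, a_6 = 72, b_6 = 64, c_6 = 48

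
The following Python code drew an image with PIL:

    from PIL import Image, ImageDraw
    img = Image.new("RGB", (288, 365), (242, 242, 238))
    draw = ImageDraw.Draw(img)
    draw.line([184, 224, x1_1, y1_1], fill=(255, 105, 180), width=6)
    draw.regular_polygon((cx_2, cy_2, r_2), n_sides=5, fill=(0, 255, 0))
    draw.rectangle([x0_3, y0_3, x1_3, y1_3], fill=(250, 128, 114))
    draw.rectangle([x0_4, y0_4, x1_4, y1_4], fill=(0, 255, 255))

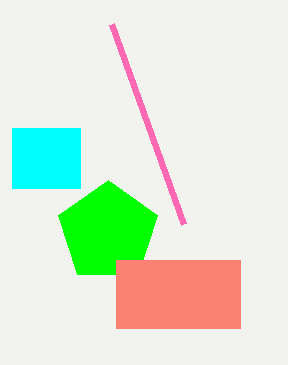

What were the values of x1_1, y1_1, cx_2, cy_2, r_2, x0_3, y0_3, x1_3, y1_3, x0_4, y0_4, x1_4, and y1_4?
x1_1 = 112
y1_1 = 24
cx_2 = 108
cy_2 = 232
r_2 = 52
x0_3 = 116
y0_3 = 260
x1_3 = 240
y1_3 = 328
x0_4 = 12
y0_4 = 128
x1_4 = 80
y1_4 = 188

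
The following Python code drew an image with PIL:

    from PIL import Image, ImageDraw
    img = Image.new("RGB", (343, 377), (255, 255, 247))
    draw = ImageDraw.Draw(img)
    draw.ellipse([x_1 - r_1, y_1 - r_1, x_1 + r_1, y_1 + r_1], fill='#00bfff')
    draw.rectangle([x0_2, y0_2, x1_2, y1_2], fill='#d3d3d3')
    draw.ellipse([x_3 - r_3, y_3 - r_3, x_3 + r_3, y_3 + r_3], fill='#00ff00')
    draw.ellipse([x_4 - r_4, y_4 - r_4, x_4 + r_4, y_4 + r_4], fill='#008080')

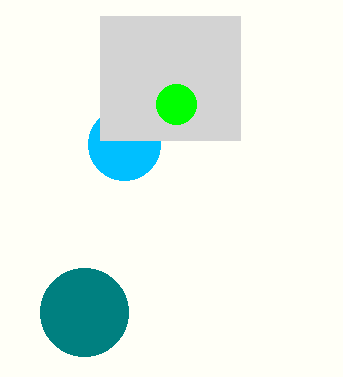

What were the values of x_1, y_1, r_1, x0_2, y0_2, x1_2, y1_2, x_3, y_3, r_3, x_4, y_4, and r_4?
x_1 = 124; y_1 = 144; r_1 = 36; x0_2 = 100; y0_2 = 16; x1_2 = 240; y1_2 = 140; x_3 = 176; y_3 = 104; r_3 = 20; x_4 = 84; y_4 = 312; r_4 = 44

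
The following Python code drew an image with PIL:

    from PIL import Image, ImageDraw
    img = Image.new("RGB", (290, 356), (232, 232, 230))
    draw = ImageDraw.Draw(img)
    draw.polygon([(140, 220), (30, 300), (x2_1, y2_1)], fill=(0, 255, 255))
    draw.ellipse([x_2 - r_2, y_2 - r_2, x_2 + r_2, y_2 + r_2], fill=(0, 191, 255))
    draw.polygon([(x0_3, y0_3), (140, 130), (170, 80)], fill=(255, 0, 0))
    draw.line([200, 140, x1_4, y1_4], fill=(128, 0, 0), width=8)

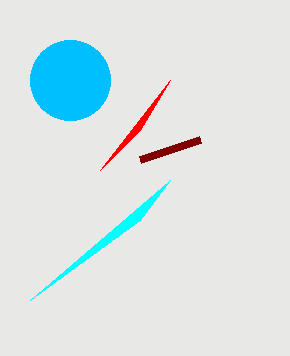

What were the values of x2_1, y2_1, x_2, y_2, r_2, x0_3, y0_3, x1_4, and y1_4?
x2_1 = 170, y2_1 = 180, x_2 = 70, y_2 = 80, r_2 = 40, x0_3 = 100, y0_3 = 170, x1_4 = 140, y1_4 = 160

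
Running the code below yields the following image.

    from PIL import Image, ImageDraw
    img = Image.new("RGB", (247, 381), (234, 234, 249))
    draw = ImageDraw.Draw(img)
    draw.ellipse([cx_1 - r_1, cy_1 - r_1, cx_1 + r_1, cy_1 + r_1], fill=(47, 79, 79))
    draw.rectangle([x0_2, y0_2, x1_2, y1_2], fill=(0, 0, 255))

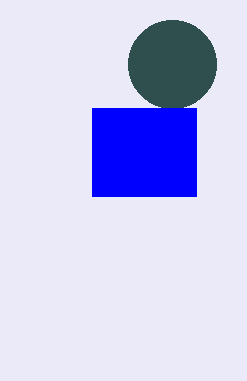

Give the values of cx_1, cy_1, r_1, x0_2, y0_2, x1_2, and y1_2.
cx_1 = 172
cy_1 = 64
r_1 = 44
x0_2 = 92
y0_2 = 108
x1_2 = 196
y1_2 = 196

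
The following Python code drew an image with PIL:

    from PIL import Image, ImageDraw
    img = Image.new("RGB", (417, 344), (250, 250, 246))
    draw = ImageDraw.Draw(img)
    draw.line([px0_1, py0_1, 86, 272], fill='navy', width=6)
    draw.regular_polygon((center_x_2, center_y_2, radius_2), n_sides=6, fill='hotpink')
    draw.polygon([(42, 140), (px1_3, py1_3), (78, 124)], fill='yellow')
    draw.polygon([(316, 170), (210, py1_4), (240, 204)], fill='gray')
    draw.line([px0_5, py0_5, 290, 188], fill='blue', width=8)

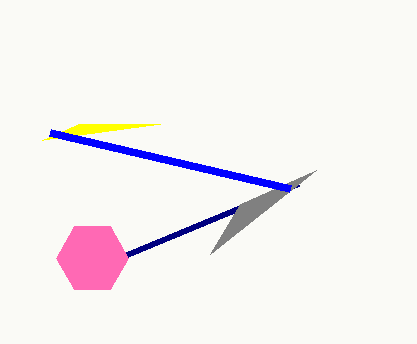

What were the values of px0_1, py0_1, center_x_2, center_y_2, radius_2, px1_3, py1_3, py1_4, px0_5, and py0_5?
px0_1 = 298; py0_1 = 184; center_x_2 = 92; center_y_2 = 258; radius_2 = 36; px1_3 = 160; py1_3 = 124; py1_4 = 254; px0_5 = 50; py0_5 = 132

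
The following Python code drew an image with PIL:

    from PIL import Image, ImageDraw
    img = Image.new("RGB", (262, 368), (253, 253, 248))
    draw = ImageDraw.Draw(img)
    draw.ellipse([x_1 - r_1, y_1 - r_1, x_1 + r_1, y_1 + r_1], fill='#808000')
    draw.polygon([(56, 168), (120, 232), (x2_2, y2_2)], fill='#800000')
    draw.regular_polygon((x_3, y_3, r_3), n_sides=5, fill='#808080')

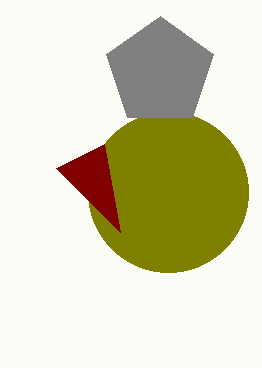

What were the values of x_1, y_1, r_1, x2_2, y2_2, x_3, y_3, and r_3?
x_1 = 168; y_1 = 192; r_1 = 80; x2_2 = 104; y2_2 = 144; x_3 = 160; y_3 = 72; r_3 = 56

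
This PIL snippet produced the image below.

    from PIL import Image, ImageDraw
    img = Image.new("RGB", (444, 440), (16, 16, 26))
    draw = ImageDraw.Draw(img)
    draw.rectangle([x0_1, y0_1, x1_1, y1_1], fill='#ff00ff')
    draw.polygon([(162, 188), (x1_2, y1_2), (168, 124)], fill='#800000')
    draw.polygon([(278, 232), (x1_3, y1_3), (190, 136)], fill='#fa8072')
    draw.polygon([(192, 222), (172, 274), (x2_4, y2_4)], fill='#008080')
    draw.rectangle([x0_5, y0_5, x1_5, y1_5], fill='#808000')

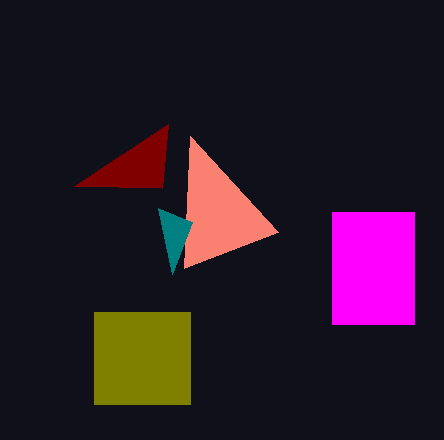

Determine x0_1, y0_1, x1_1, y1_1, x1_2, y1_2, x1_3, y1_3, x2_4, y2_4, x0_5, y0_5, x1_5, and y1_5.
x0_1 = 332, y0_1 = 212, x1_1 = 414, y1_1 = 324, x1_2 = 74, y1_2 = 186, x1_3 = 184, y1_3 = 268, x2_4 = 158, y2_4 = 208, x0_5 = 94, y0_5 = 312, x1_5 = 190, y1_5 = 404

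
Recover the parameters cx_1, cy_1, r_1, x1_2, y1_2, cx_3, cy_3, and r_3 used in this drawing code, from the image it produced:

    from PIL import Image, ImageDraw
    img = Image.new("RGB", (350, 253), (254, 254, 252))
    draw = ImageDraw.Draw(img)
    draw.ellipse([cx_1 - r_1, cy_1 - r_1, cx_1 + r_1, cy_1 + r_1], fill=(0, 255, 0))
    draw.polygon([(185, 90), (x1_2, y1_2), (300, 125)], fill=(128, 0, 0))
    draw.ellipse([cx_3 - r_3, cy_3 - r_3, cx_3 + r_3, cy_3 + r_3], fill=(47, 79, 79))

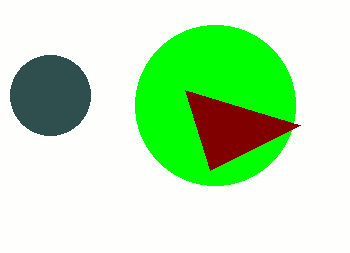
cx_1 = 215
cy_1 = 105
r_1 = 80
x1_2 = 210
y1_2 = 170
cx_3 = 50
cy_3 = 95
r_3 = 40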